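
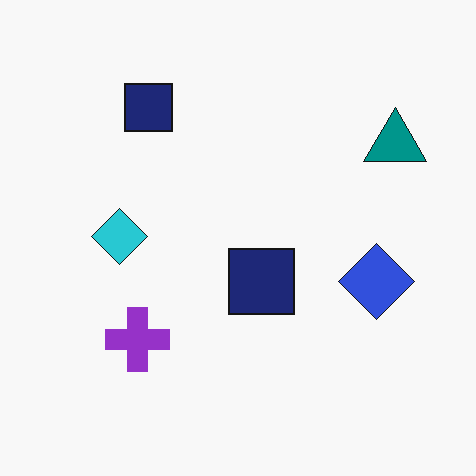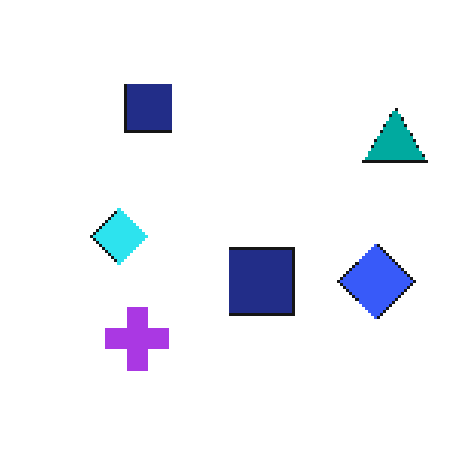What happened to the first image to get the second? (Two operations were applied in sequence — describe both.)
This is the original image slightly brightened, then mildly pixelated.

Every pixel — background and shapes alike — is uniformly brightened. Shapes are reduced to large square blocks; fine edges and outlines are lost — a downscale-then-upscale (mosaic) effect.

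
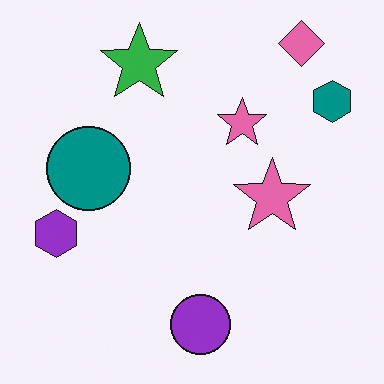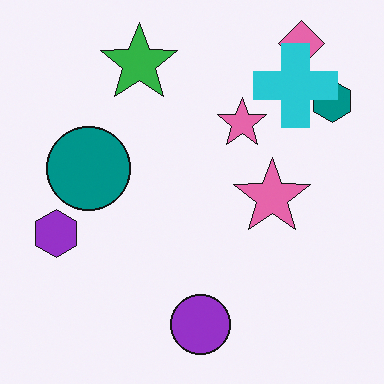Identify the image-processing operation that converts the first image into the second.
This is the original image overlaid with an additional cyan cross.

A cyan cross appears in the second image that is absent from the first.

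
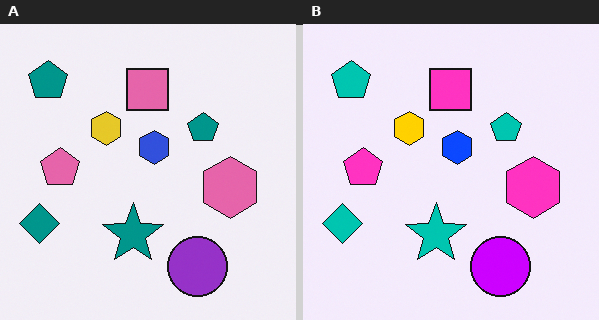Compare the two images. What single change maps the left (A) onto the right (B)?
The image was heavily oversaturated.

All colors are more vivid — a global saturation change.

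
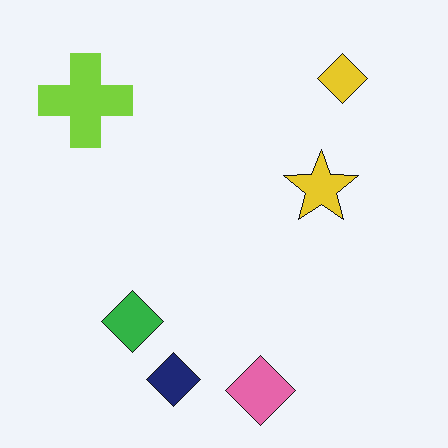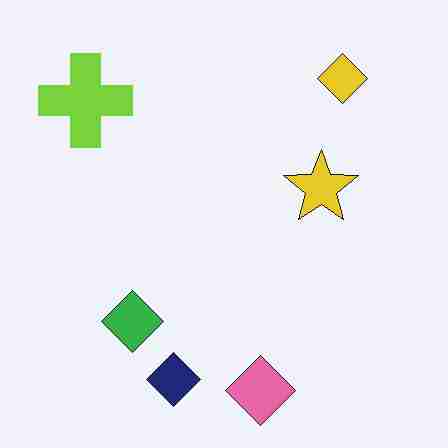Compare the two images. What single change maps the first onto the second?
The transformation is: heavily JPEG-compressed with obvious blocking artifacts.

Blocky 8×8 compression artifacts appear around shape edges and the flat background shows ringing — characteristic JPEG degradation.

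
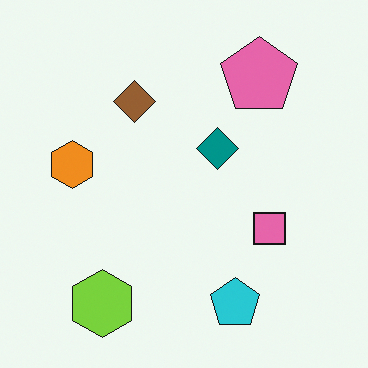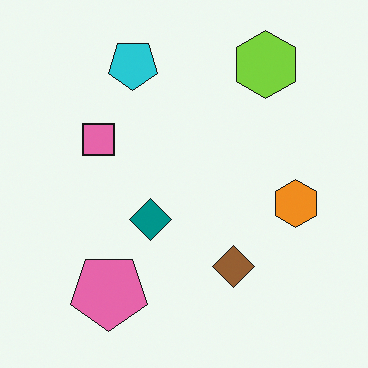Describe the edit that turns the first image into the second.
The transformation is: rotated 180°.

The lime hexagon sits in the bottom-left of the first image and the top-right of the second — consistent with a whole-image 180° rotation.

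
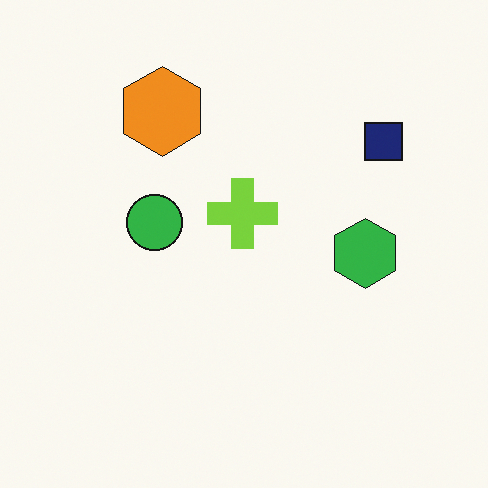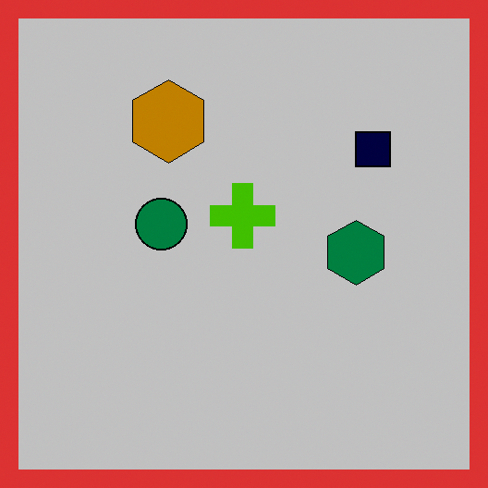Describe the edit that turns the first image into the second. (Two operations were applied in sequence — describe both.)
This is the original image heavily posterized to just a handful of flat colors, then framed with a red border.

Each flat color has snapped to a coarser quantized level — most visibly, the near-white background has dropped to a flat grey. A solid red frame runs around the edge of the second image, with the content slightly shrunk inside it.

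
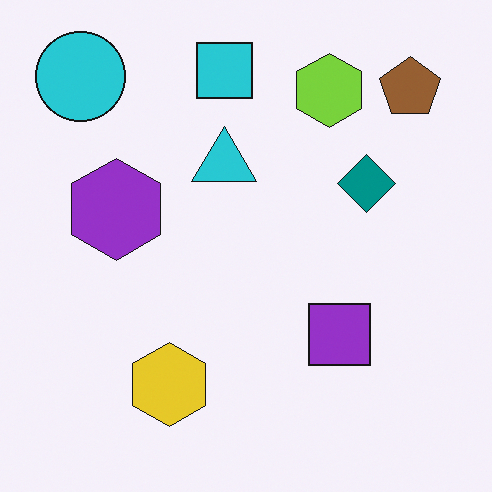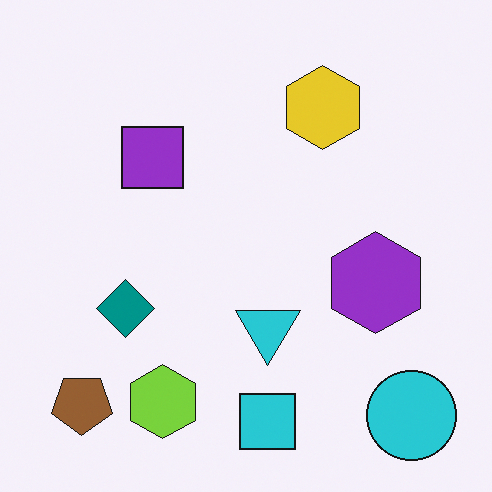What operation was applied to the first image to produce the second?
Rotated 180°.

The cyan circle sits in the top-left of the first image and the bottom-right of the second — consistent with a whole-image 180° rotation.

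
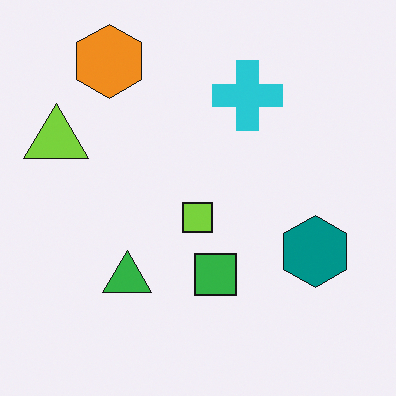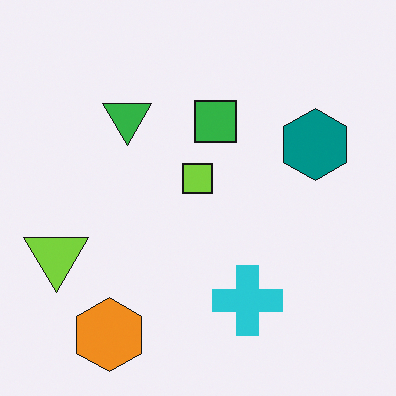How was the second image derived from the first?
This is the original image flipped vertically (top ↔ bottom).

The orange hexagon is in the top-left of the first image and the bottom-left of the second — shapes on opposite sides of the horizontal midline have swapped in a mirror flip.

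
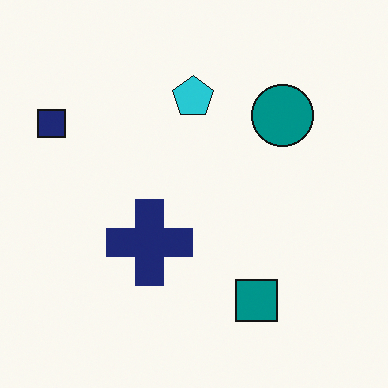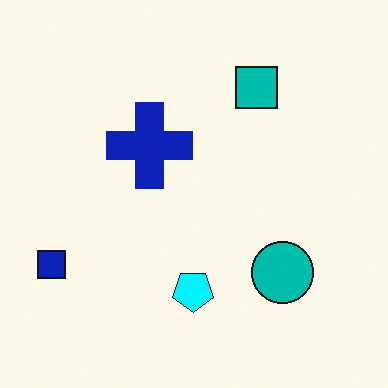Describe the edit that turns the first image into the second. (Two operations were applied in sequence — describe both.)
It was made much more vivid (saturation change), then flipped vertically (top ↔ bottom).

All colors are more vivid — a global saturation change. The teal square is in the bottom of the first image and the top of the second — shapes on opposite sides of the horizontal midline have swapped in a mirror flip.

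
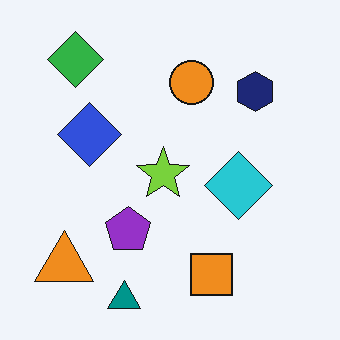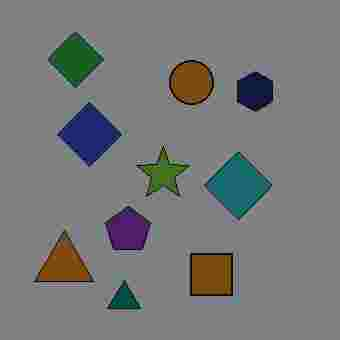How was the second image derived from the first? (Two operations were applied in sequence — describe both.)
The second image is the first substantially darkened, then heavily JPEG-compressed with obvious blocking artifacts.

Every pixel — background and shapes alike — is uniformly darkened. Blocky 8×8 compression artifacts appear around shape edges and the flat background shows ringing — characteristic JPEG degradation.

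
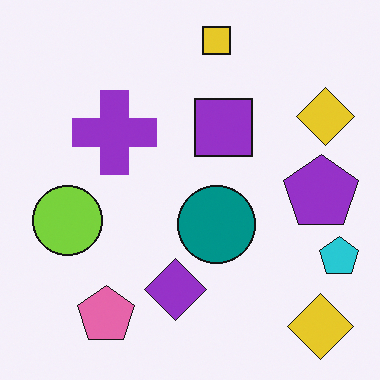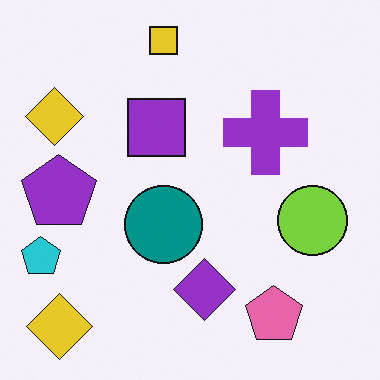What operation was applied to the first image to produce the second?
The transformation is: flipped horizontally (left ↔ right).

The cyan pentagon is in the bottom-right of the first image and the bottom-left of the second — shapes on opposite sides of the vertical midline have swapped in a mirror flip.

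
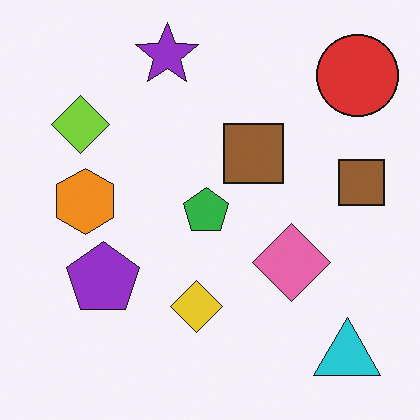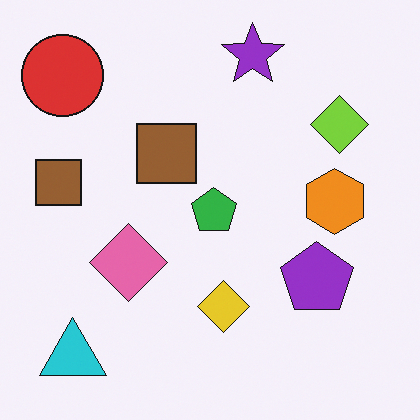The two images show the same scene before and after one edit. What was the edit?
The image was flipped horizontally (left ↔ right).

The red circle is in the top-right of the first image and the top-left of the second — shapes on opposite sides of the vertical midline have swapped in a mirror flip.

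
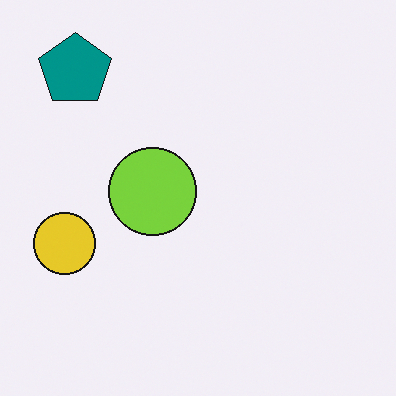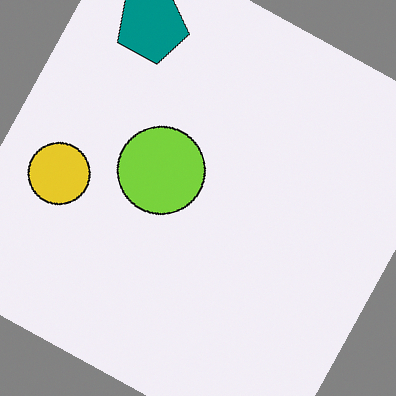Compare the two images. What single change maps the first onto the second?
Rotated clockwise by a clearly visible amount.

Every shape is tilted by the same angle and the image corners show triangular fill wedges — a whole-image rotation by a non-right angle.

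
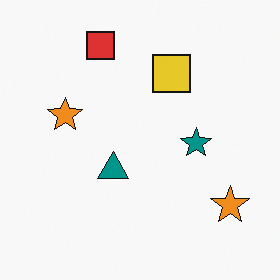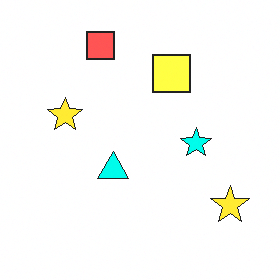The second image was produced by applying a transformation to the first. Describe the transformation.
It was substantially brightened.

Every pixel — background and shapes alike — is uniformly brightened.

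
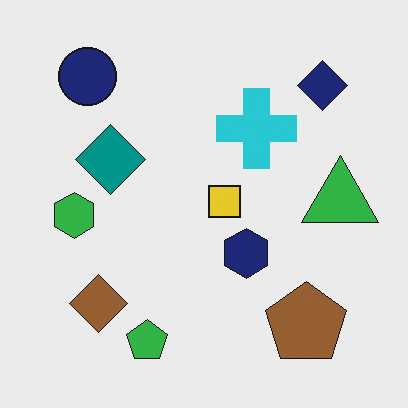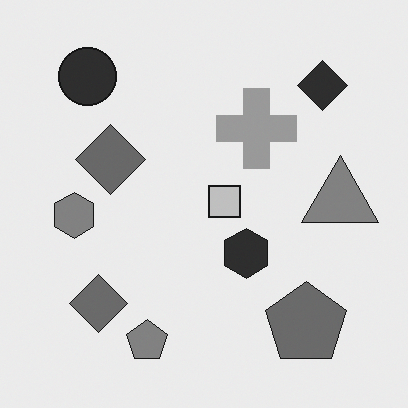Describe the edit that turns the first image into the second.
This is the original image converted to grayscale.

All color is removed — every shape is now a shade of grey.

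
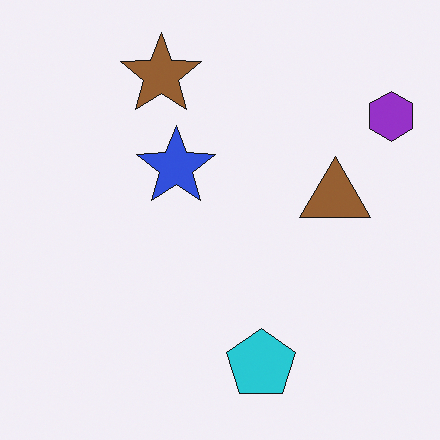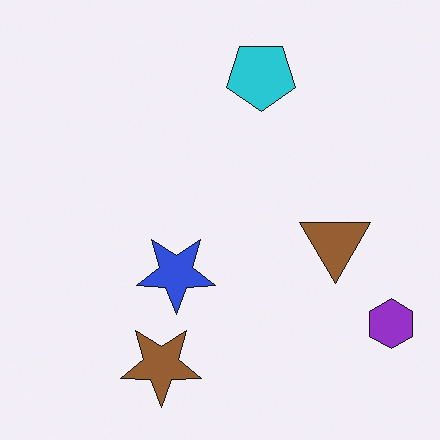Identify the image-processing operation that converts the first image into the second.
It was flipped vertically (top ↔ bottom).

The brown star is in the top of the first image and the bottom of the second — shapes on opposite sides of the horizontal midline have swapped in a mirror flip.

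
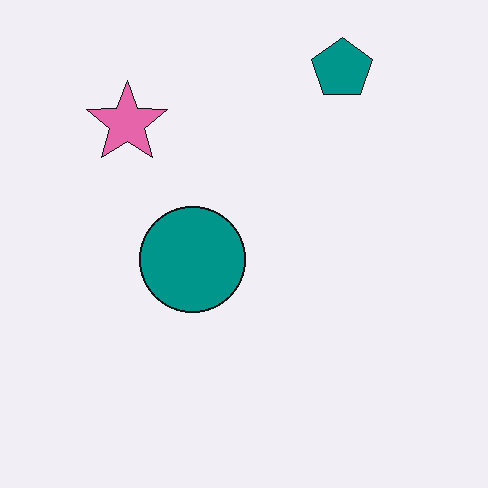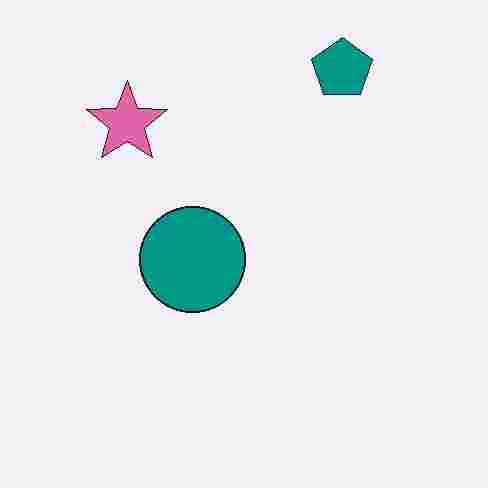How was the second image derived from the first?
The second image is the first heavily JPEG-compressed with obvious blocking artifacts.

Blocky 8×8 compression artifacts appear around shape edges and the flat background shows ringing — characteristic JPEG degradation.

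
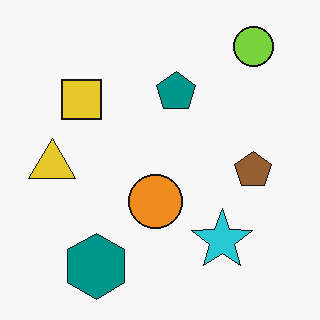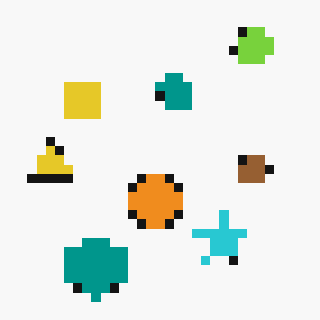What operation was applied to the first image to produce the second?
The image was heavily pixelated into large blocks.

Shapes are reduced to large square blocks; fine edges and outlines are lost — a downscale-then-upscale (mosaic) effect.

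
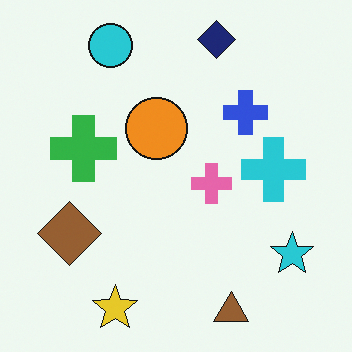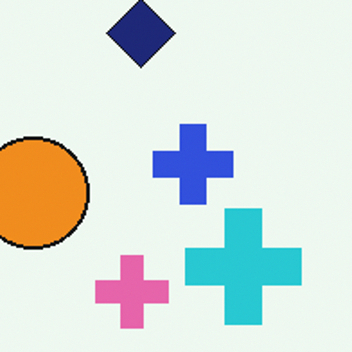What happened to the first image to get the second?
It was cropped tightly and scaled back up.

The visible shapes are larger and the field of view is narrower; shapes near the original edges may be partly or wholly outside the frame — a crop-and-rescale.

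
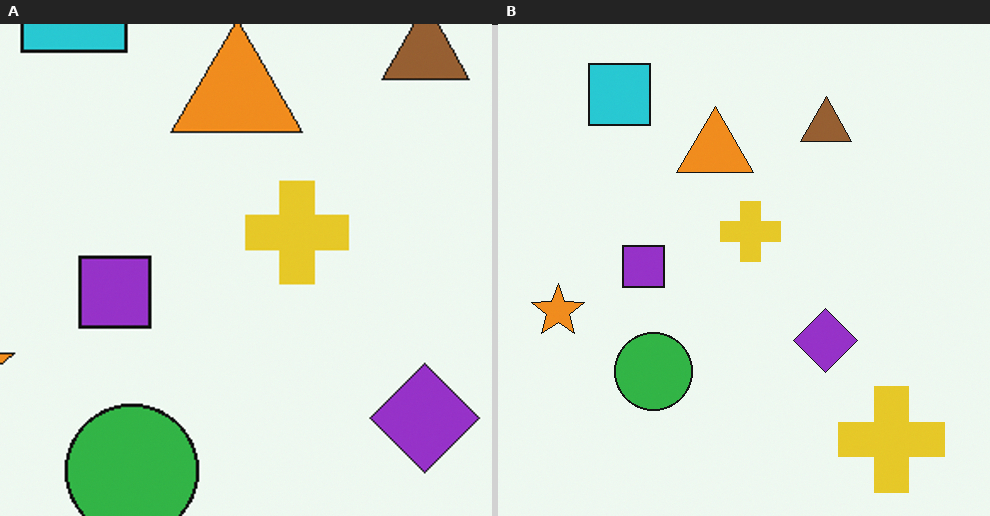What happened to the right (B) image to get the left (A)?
The transformation is: cropped to a noticeably smaller region and rescaled.

The visible shapes are larger and the field of view is narrower; shapes near the original edges may be partly or wholly outside the frame — a crop-and-rescale.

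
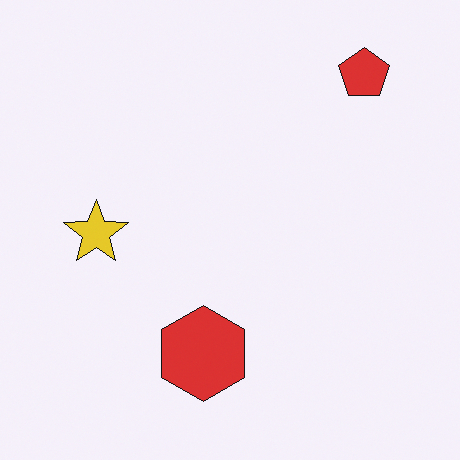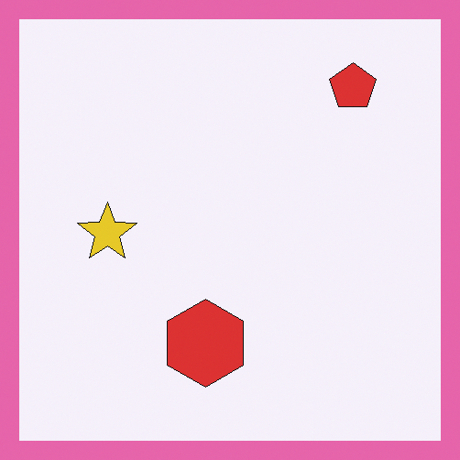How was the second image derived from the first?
The transformation is: framed with a pink border.

A solid pink frame runs around the edge of the second image, with the content slightly shrunk inside it.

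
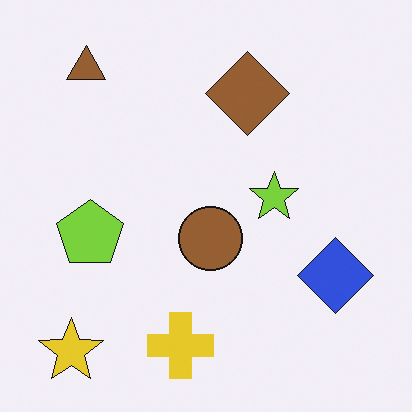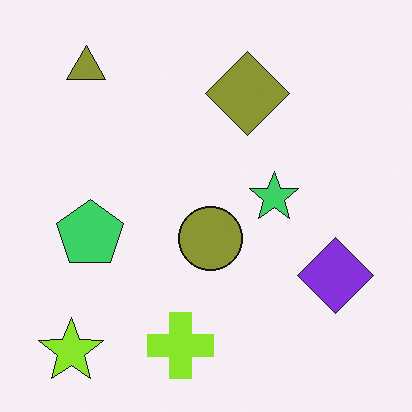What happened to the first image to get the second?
The second image is the first hue-shifted slightly.

Every shape's color has rotated by the same amount around the hue wheel — a uniform hue shift.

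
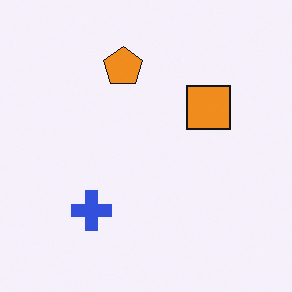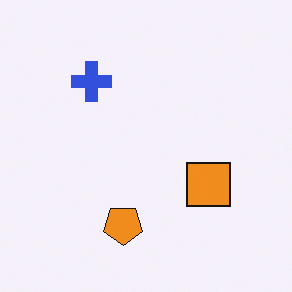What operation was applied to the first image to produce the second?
The second image is the first flipped vertically (top ↔ bottom).

The orange pentagon is in the top of the first image and the bottom of the second — shapes on opposite sides of the horizontal midline have swapped in a mirror flip.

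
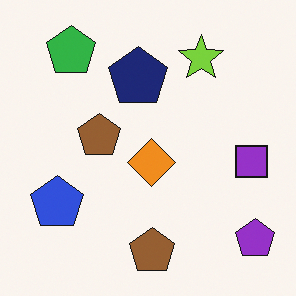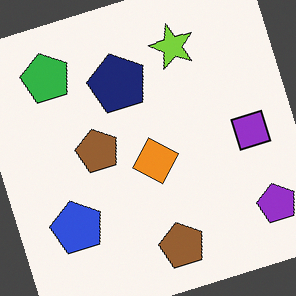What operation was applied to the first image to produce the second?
Rotated counter-clockwise by a clearly visible amount.

Every shape is tilted by the same angle and the image corners show triangular fill wedges — a whole-image rotation by a non-right angle.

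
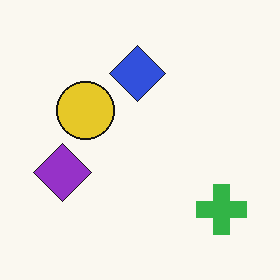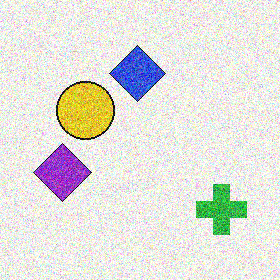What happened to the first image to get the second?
This is the original image degraded with heavy additive noise.

Random speckle covers the whole image, including the flat background.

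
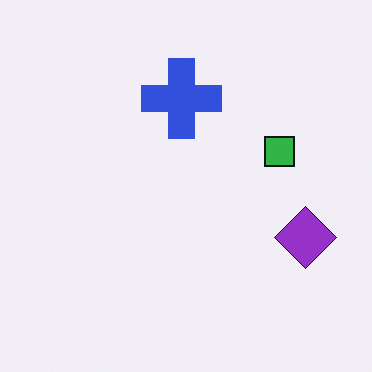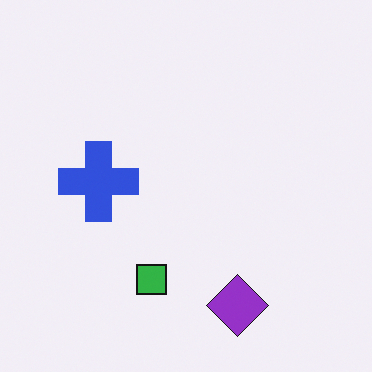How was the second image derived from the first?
The second image is the first transposed (reflected across the top-left ↔ bottom-right diagonal).

Shapes have swapped their row and column positions — what was in the top-right is now in the bottom-left — a diagonal reflection.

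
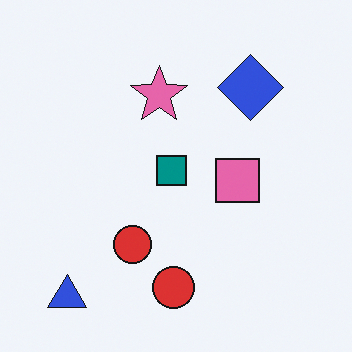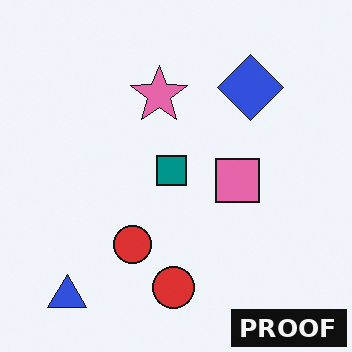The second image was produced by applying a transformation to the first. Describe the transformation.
The transformation is: watermarked with the text "PROOF" in the lower-right corner.

A dark label reading "PROOF" appears in the lower-right corner.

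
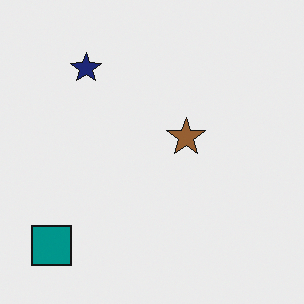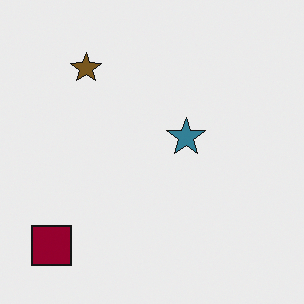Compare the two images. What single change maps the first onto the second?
This is the original image hue-shifted through roughly half the color wheel.

Every shape's color has rotated by the same amount around the hue wheel — a uniform hue shift.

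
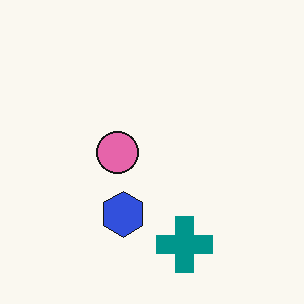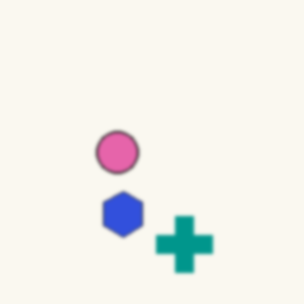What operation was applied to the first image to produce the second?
Lightly blurred.

Shape edges and outlines are uniformly softened across the whole image.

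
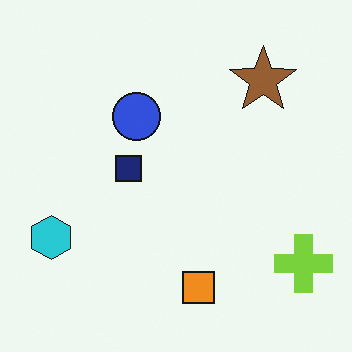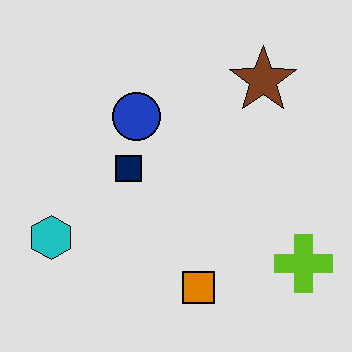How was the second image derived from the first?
The second image is the first moderately posterized.

Each flat color has snapped to a coarser quantized level — most visibly, the near-white background has dropped to a flat grey.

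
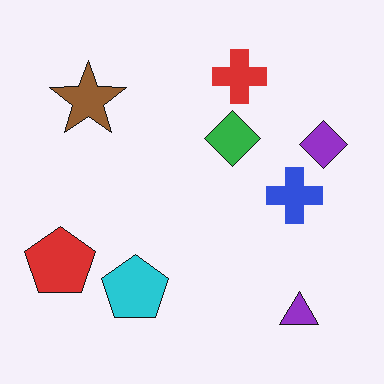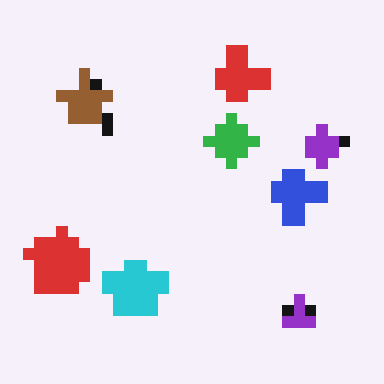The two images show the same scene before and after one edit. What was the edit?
The image was heavily pixelated into large blocks.

Shapes are reduced to large square blocks; fine edges and outlines are lost — a downscale-then-upscale (mosaic) effect.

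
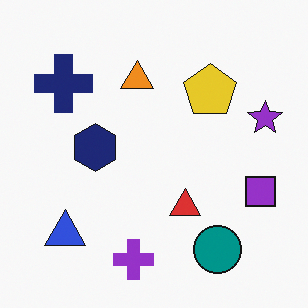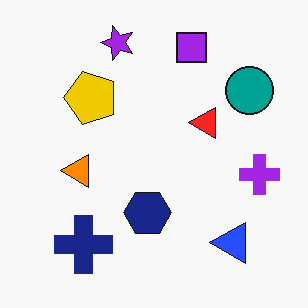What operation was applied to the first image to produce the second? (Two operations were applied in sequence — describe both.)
It was rotated 90° counter-clockwise, then slightly oversaturated.

The blue triangle sits in the bottom-left of the first image and the bottom-right of the second — consistent with a whole-image 90° counter-clockwise rotation. All colors are more vivid — a global saturation change.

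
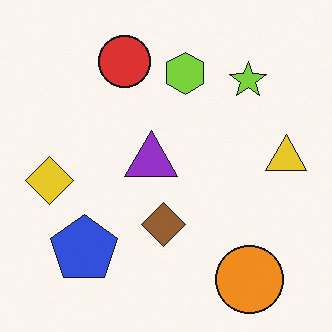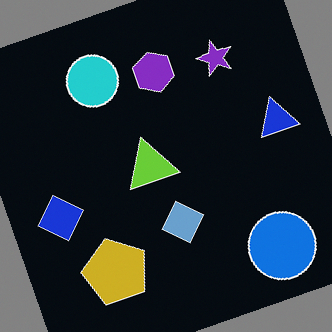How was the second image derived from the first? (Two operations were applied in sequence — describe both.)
Color-inverted (negative), then rotated counter-clockwise by a clearly visible amount.

The light background has become dark and every shape's color is its complement — a photographic negative. Every shape is tilted by the same angle and the image corners show triangular fill wedges — a whole-image rotation by a non-right angle.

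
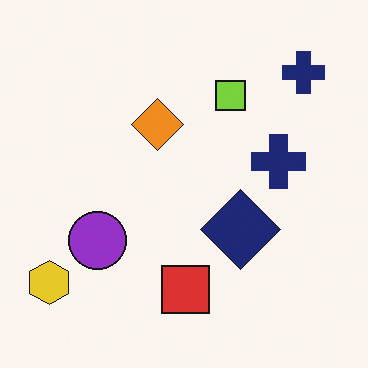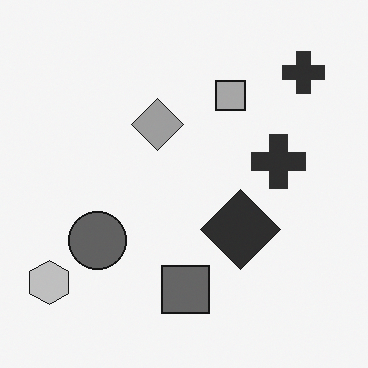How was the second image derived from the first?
The second image is the first converted to grayscale.

All color is removed — every shape is now a shade of grey.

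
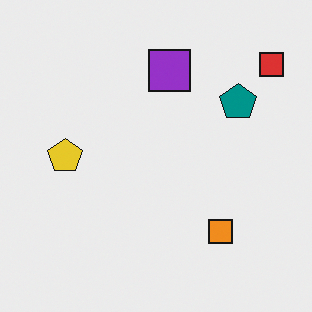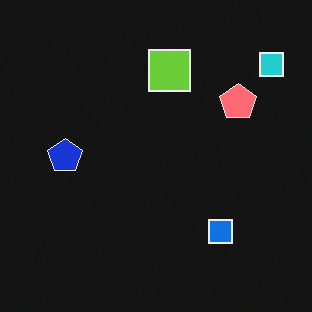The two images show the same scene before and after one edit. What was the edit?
It was color-inverted (negative).

The light background has become dark and every shape's color is its complement — a photographic negative.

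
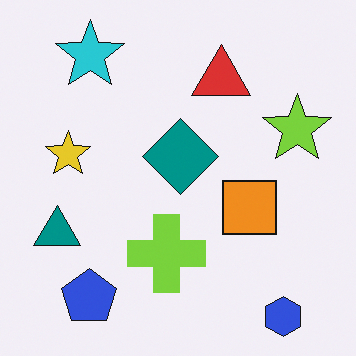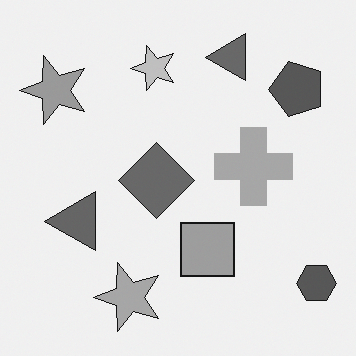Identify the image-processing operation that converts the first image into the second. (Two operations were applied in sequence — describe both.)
It was converted to grayscale, then transposed (reflected across the top-left ↔ bottom-right diagonal).

All color is removed — every shape is now a shade of grey. Shapes have swapped their row and column positions — what was in the top-right is now in the bottom-left — a diagonal reflection.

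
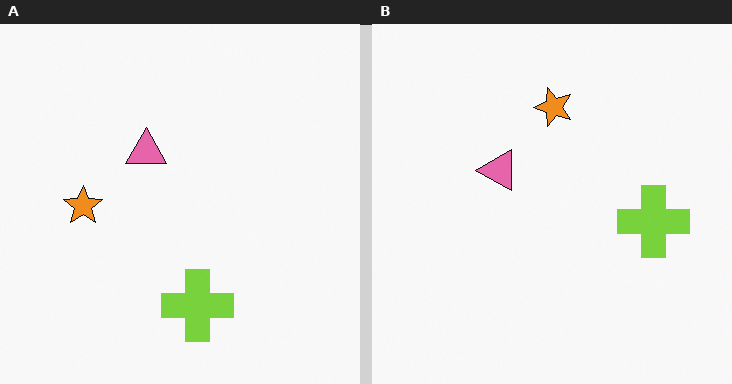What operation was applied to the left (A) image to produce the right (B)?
Transposed (reflected across the top-left ↔ bottom-right diagonal).

Shapes have swapped their row and column positions — what was in the top-right is now in the bottom-left — a diagonal reflection.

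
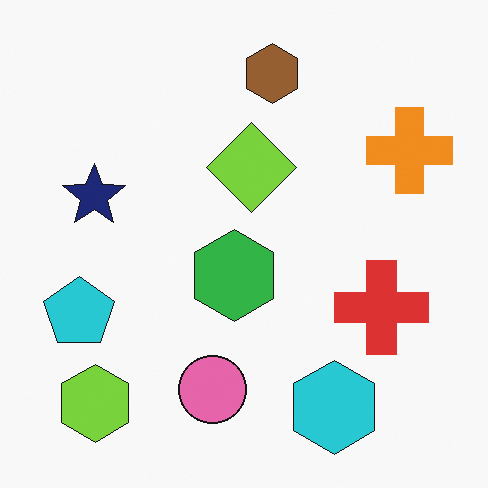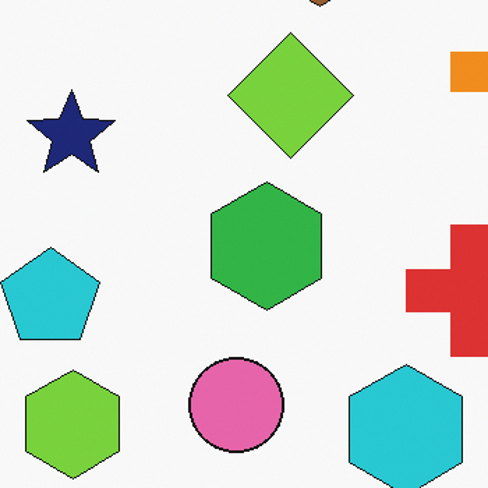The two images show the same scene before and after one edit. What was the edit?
This is the original image cropped to a modestly smaller region and rescaled.

The visible shapes are larger and the field of view is narrower; shapes near the original edges may be partly or wholly outside the frame — a crop-and-rescale.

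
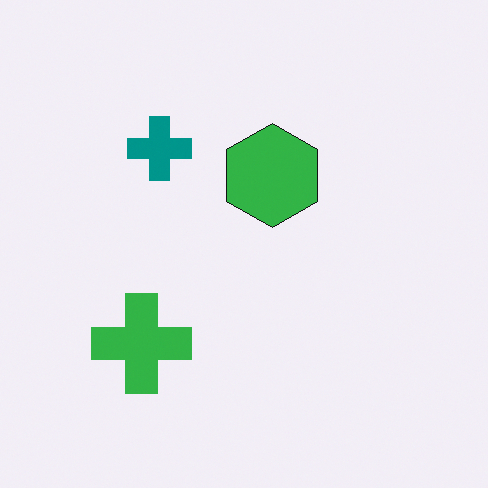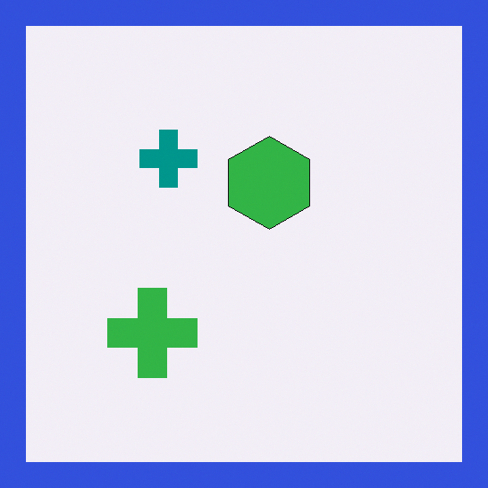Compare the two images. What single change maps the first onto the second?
The transformation is: framed with a blue border.

A solid blue frame runs around the edge of the second image, with the content slightly shrunk inside it.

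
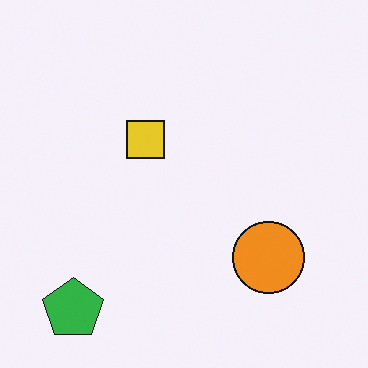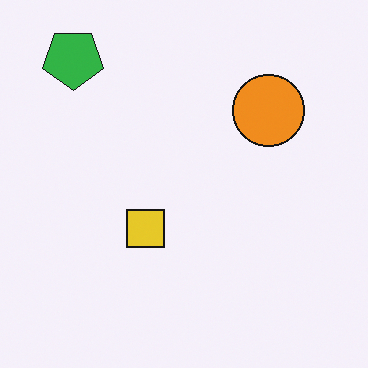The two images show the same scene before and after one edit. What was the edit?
Flipped vertically (top ↔ bottom).

The green pentagon is in the bottom-left of the first image and the top-left of the second — shapes on opposite sides of the horizontal midline have swapped in a mirror flip.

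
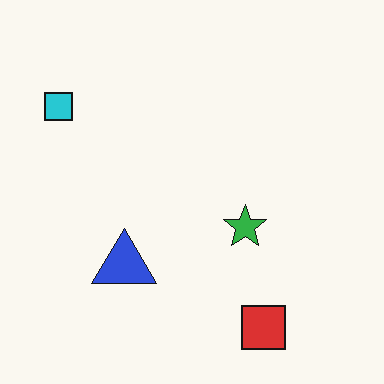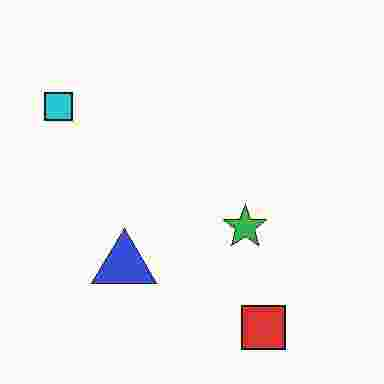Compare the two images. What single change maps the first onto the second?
Heavily JPEG-compressed with obvious blocking artifacts.

Blocky 8×8 compression artifacts appear around shape edges and the flat background shows ringing — characteristic JPEG degradation.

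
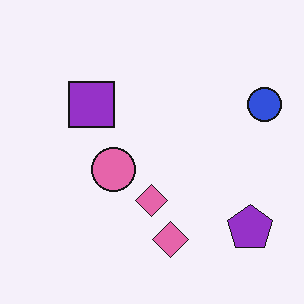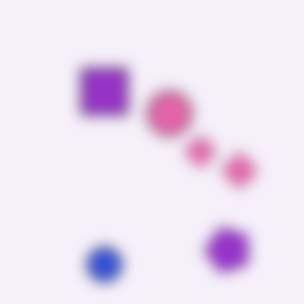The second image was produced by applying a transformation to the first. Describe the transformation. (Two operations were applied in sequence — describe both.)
This is the original image heavily blurred, then transposed (reflected across the top-left ↔ bottom-right diagonal).

Shape edges and outlines are uniformly softened across the whole image. Shapes have swapped their row and column positions — what was in the top-right is now in the bottom-left — a diagonal reflection.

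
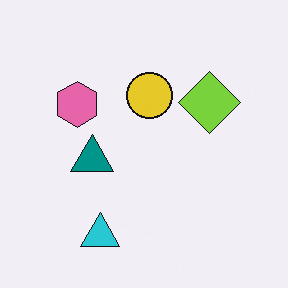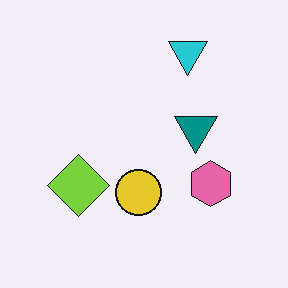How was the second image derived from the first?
The transformation is: rotated 180°.

The cyan triangle sits in the bottom of the first image and the top of the second — consistent with a whole-image 180° rotation.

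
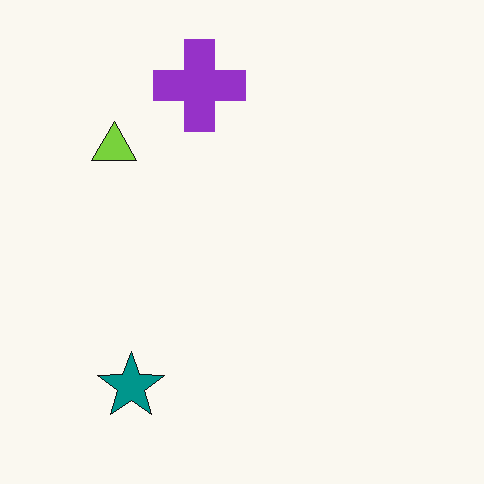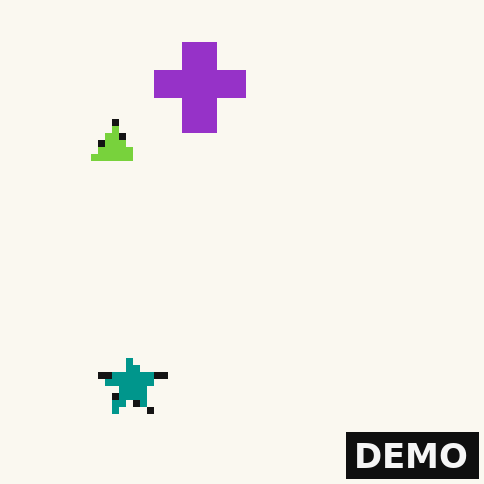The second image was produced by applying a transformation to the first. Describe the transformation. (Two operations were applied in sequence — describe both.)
The second image is the first pixelated into visible square blocks, then watermarked with the text "DEMO" in the lower-right corner.

Shapes are reduced to large square blocks; fine edges and outlines are lost — a downscale-then-upscale (mosaic) effect. A dark label reading "DEMO" appears in the lower-right corner.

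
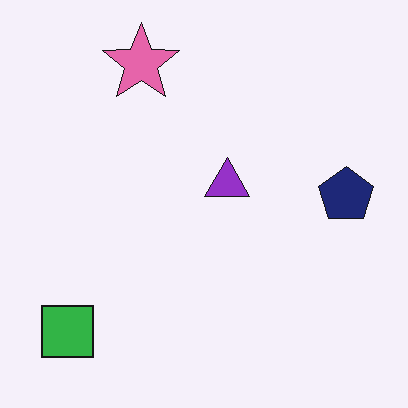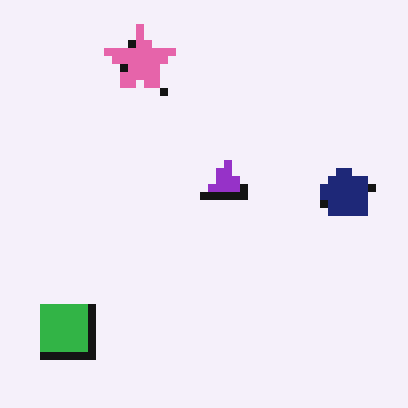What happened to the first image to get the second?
It was pixelated into visible square blocks.

Shapes are reduced to large square blocks; fine edges and outlines are lost — a downscale-then-upscale (mosaic) effect.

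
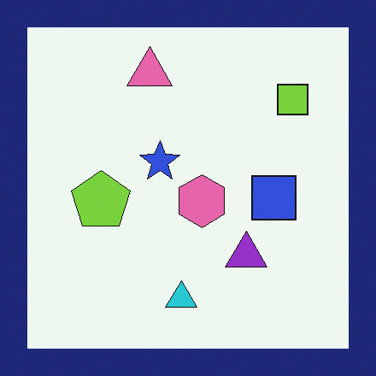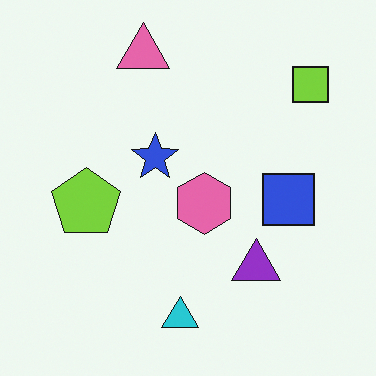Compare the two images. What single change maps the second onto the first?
The first image is the second framed with a navy border.

A solid navy frame runs around the edge of the first image, with the content slightly shrunk inside it.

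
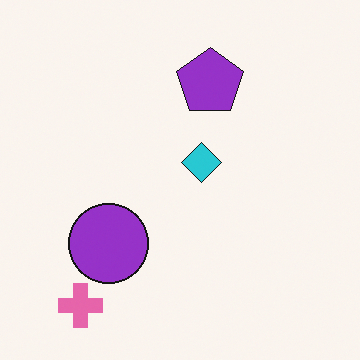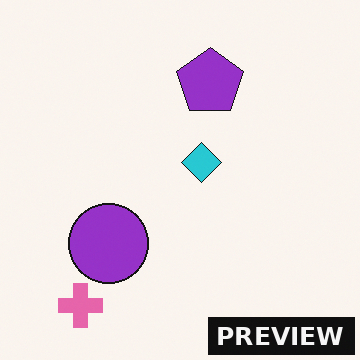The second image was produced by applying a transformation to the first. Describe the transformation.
This is the original image watermarked with the text "PREVIEW" in the lower-right corner.

A dark label reading "PREVIEW" appears in the lower-right corner.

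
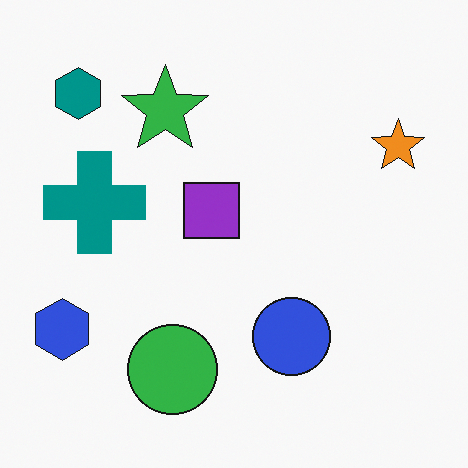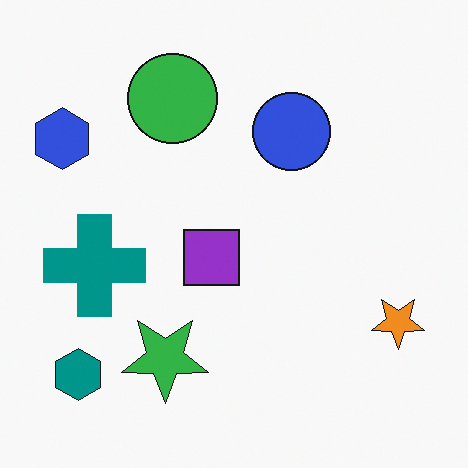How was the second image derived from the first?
This is the original image flipped vertically (top ↔ bottom).

The teal hexagon is in the top-left of the first image and the bottom-left of the second — shapes on opposite sides of the horizontal midline have swapped in a mirror flip.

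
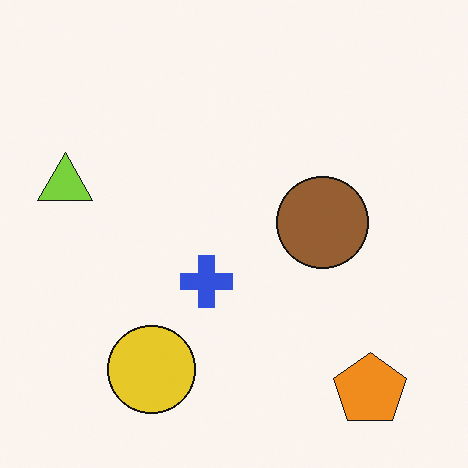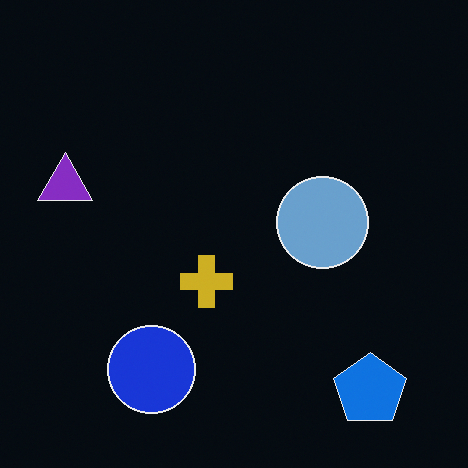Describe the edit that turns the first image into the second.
Color-inverted (negative).

The light background has become dark and every shape's color is its complement — a photographic negative.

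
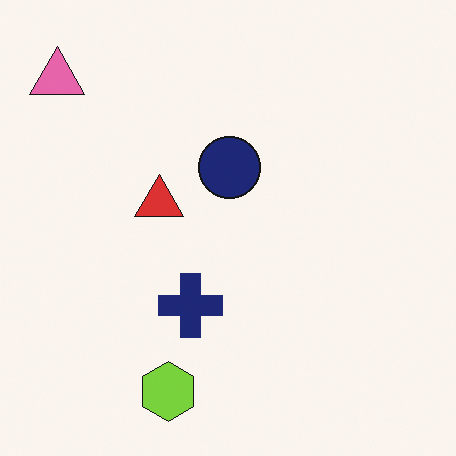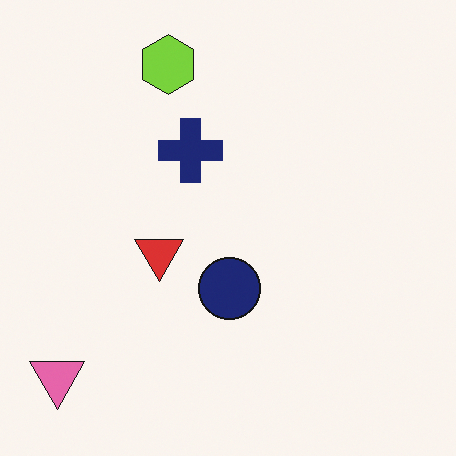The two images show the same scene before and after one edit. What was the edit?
The transformation is: flipped vertically (top ↔ bottom).

The lime hexagon is in the bottom of the first image and the top of the second — shapes on opposite sides of the horizontal midline have swapped in a mirror flip.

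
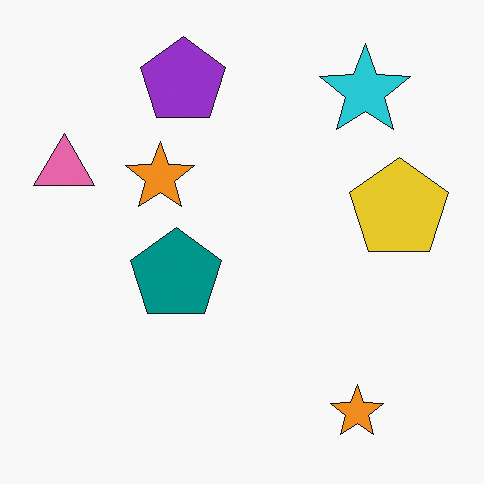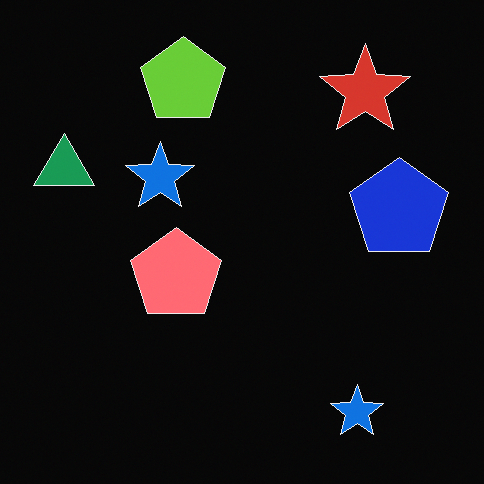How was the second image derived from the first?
The transformation is: color-inverted (negative).

The light background has become dark and every shape's color is its complement — a photographic negative.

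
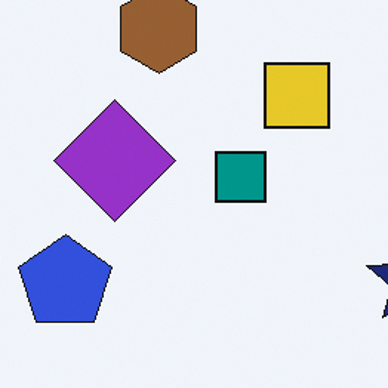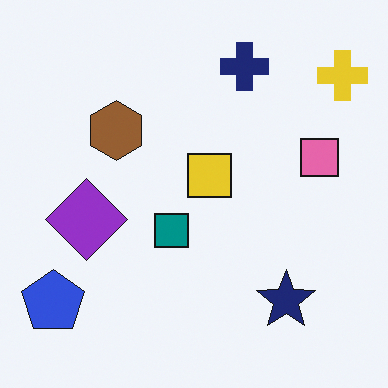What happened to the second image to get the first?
The image was cropped slightly and scaled back up.

The visible shapes are larger and the field of view is narrower; shapes near the original edges may be partly or wholly outside the frame — a crop-and-rescale.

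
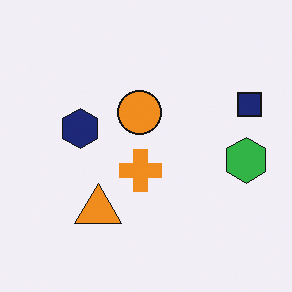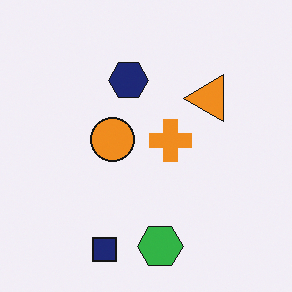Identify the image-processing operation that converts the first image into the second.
It was transposed (reflected across the top-left ↔ bottom-right diagonal).

Shapes have swapped their row and column positions — what was in the top-right is now in the bottom-left — a diagonal reflection.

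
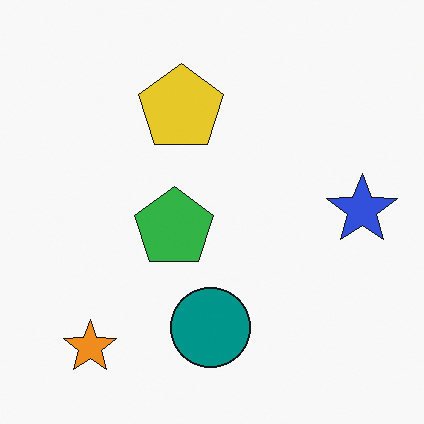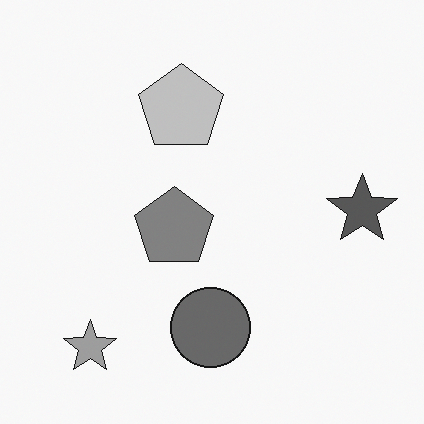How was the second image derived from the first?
The second image is the first converted to grayscale.

All color is removed — every shape is now a shade of grey.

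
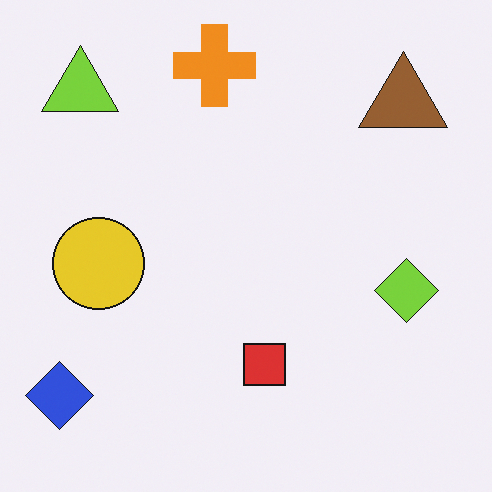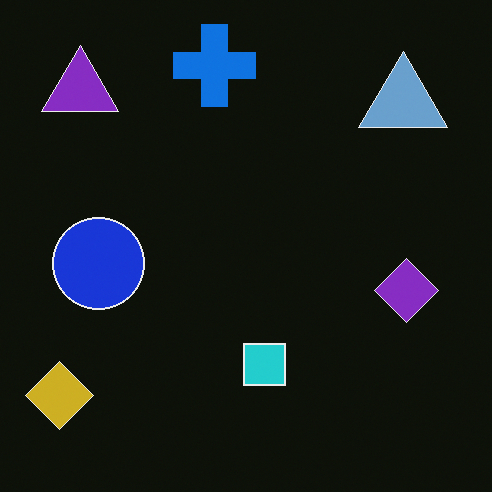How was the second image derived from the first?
The second image is the first color-inverted (negative).

The light background has become dark and every shape's color is its complement — a photographic negative.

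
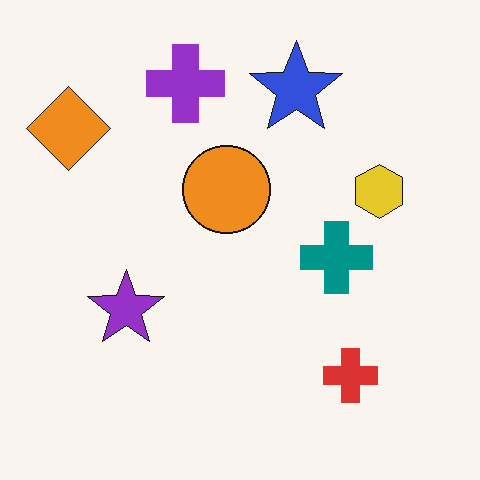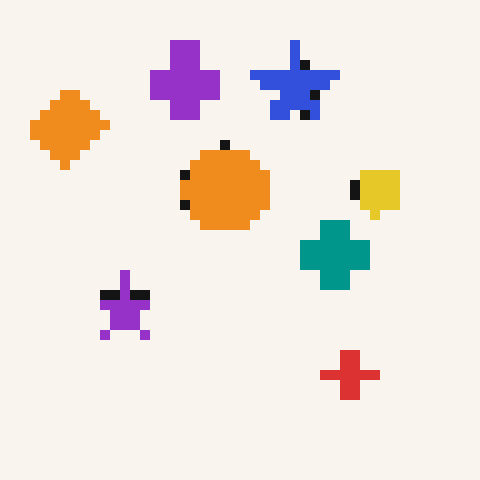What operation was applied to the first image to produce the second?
The transformation is: heavily pixelated into large blocks.

Shapes are reduced to large square blocks; fine edges and outlines are lost — a downscale-then-upscale (mosaic) effect.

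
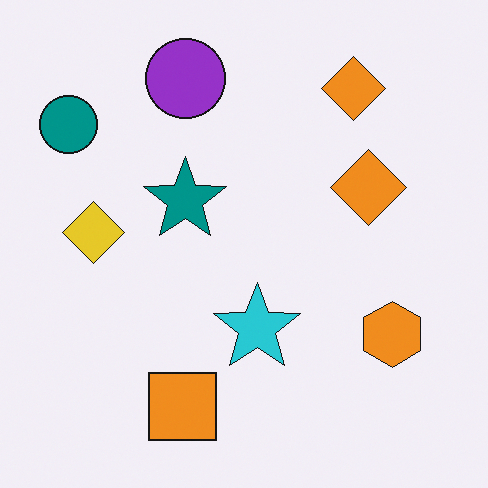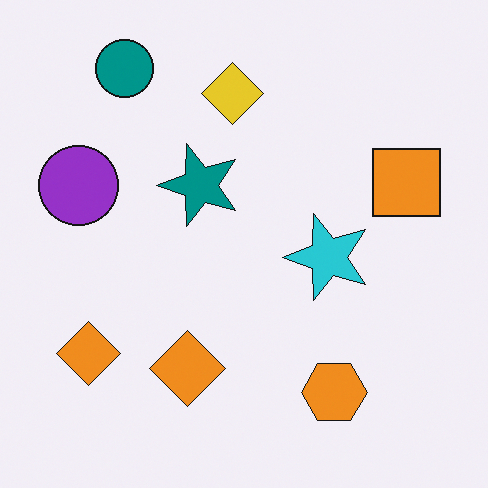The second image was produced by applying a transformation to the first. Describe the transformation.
The image was transposed (reflected across the top-left ↔ bottom-right diagonal).

Shapes have swapped their row and column positions — what was in the top-right is now in the bottom-left — a diagonal reflection.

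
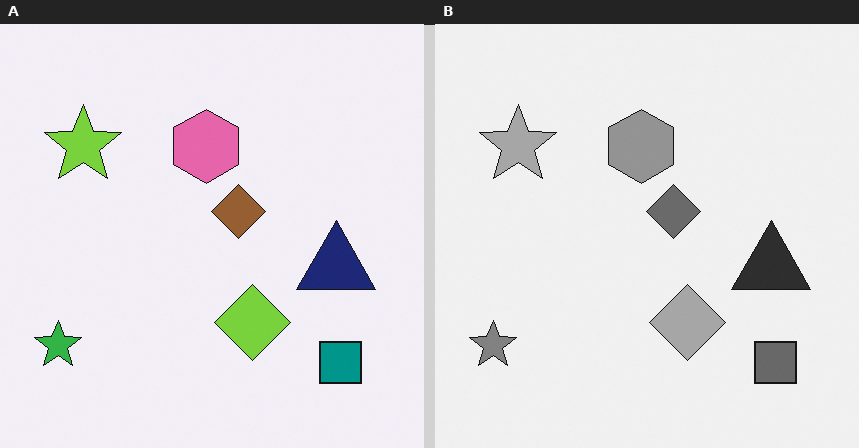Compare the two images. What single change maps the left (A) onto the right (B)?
The image was converted to grayscale.

All color is removed — every shape is now a shade of grey.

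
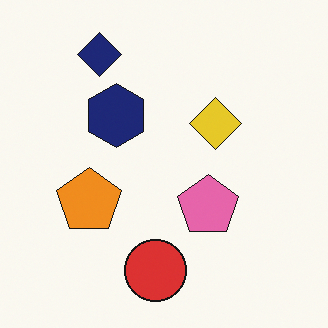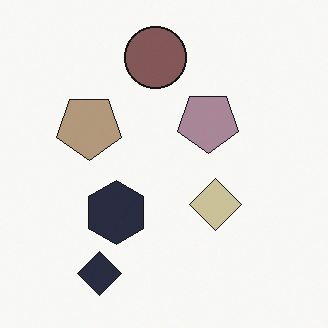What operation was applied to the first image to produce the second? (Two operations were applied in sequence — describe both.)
The image was flipped vertically (top ↔ bottom), then heavily desaturated.

The navy diamond is in the top-left of the first image and the bottom-left of the second — shapes on opposite sides of the horizontal midline have swapped in a mirror flip. All colors are more muted and greyish — a global saturation change.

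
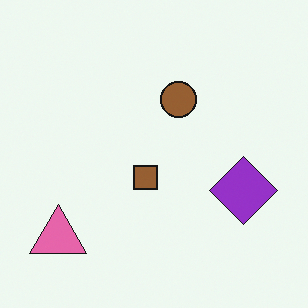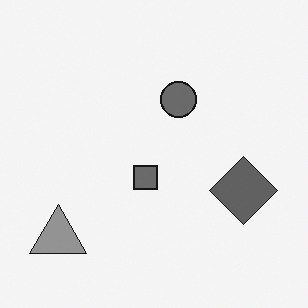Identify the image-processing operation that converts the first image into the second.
The transformation is: converted to grayscale.

All color is removed — every shape is now a shade of grey.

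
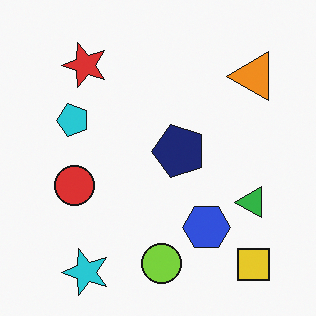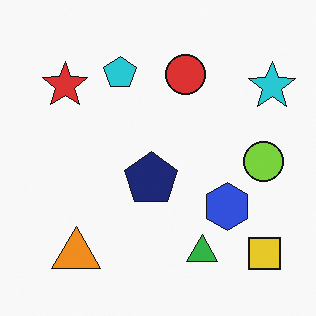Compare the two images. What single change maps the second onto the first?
The image was transposed (reflected across the top-left ↔ bottom-right diagonal).

Shapes have swapped their row and column positions — what was in the top-right is now in the bottom-left — a diagonal reflection.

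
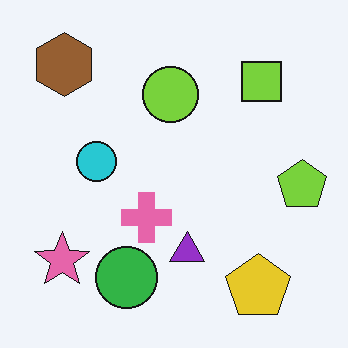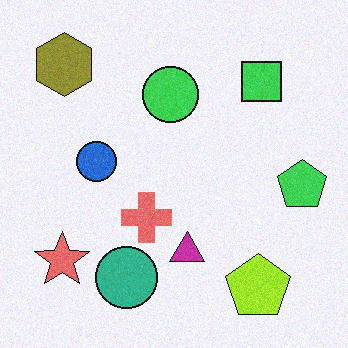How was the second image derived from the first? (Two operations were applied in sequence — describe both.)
It was degraded with subtle gaussian noise, then hue-shifted by a small amount.

Random speckle covers the whole image, including the flat background. Every shape's color has rotated by the same amount around the hue wheel — a uniform hue shift.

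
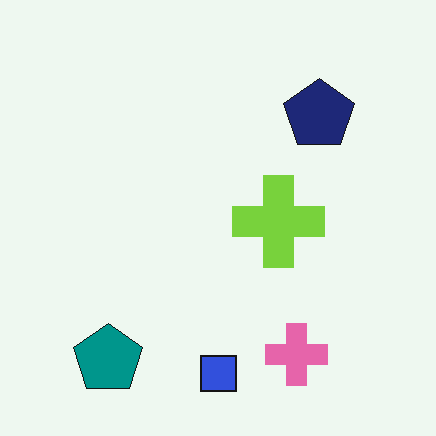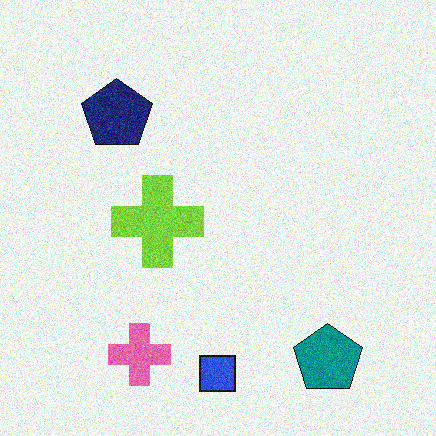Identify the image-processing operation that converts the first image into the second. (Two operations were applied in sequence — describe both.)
It was flipped horizontally (left ↔ right), then degraded with moderate additive noise.

The teal pentagon is in the bottom-left of the first image and the bottom-right of the second — shapes on opposite sides of the vertical midline have swapped in a mirror flip. Random speckle covers the whole image, including the flat background.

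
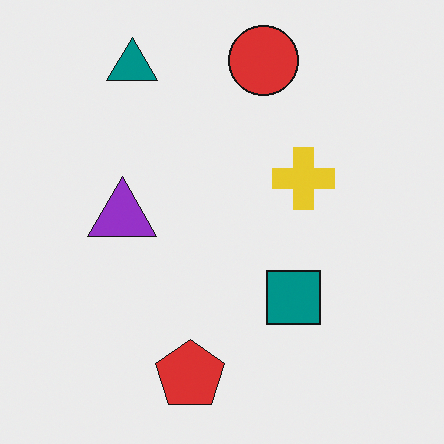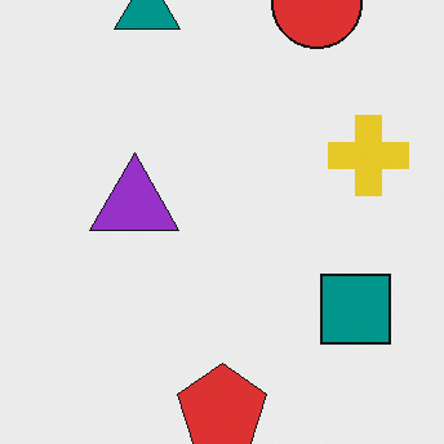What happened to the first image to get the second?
Cropped slightly and scaled back up.

The visible shapes are larger and the field of view is narrower; shapes near the original edges may be partly or wholly outside the frame — a crop-and-rescale.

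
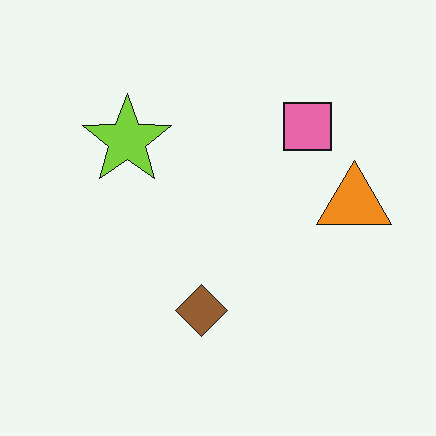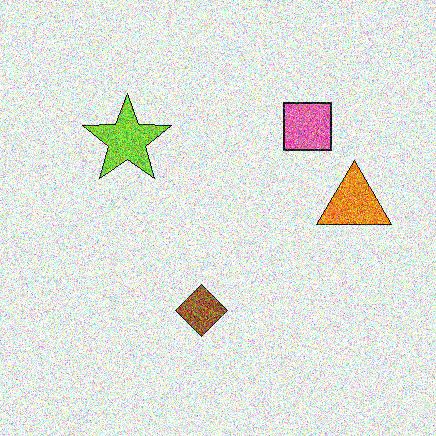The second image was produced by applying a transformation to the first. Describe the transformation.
The second image is the first degraded with a thick layer of grain.

Random speckle covers the whole image, including the flat background.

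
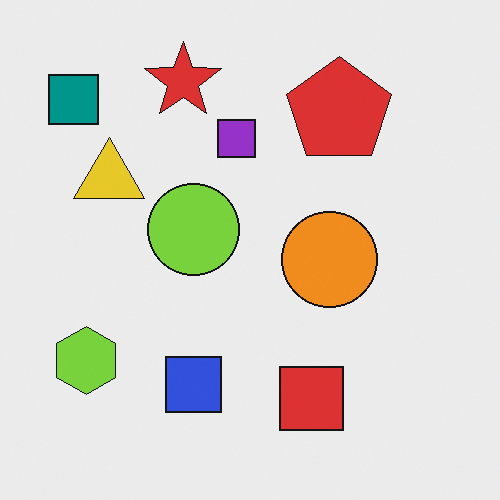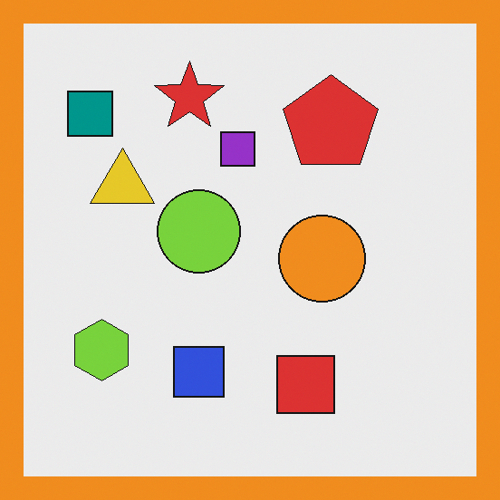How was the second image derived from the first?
The image was framed with a orange border.

A solid orange frame runs around the edge of the second image, with the content slightly shrunk inside it.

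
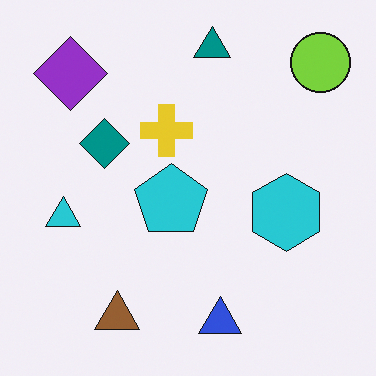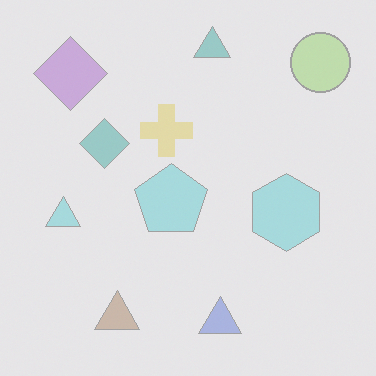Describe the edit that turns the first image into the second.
Given much lower contrast.

Tones are pushed toward mid-grey across the whole image — a global contrast change.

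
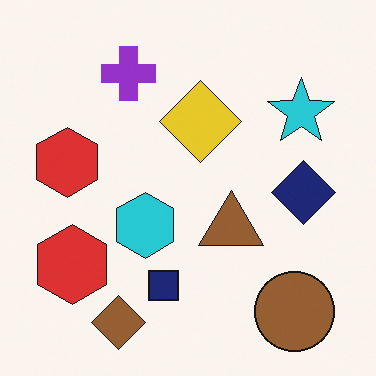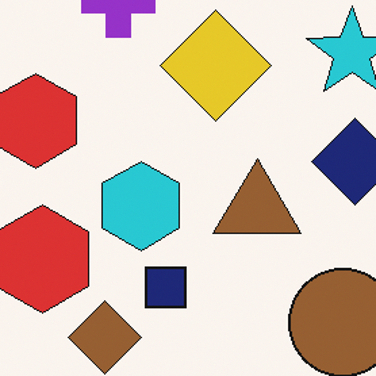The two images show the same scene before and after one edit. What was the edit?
This is the original image cropped to a modestly smaller region and rescaled.

The visible shapes are larger and the field of view is narrower; shapes near the original edges may be partly or wholly outside the frame — a crop-and-rescale.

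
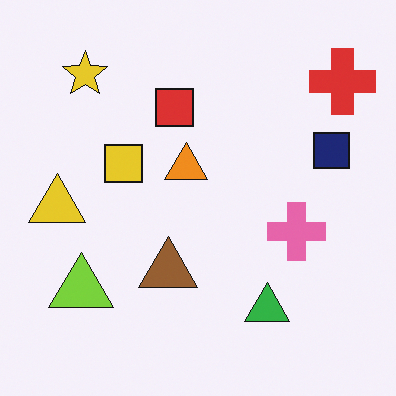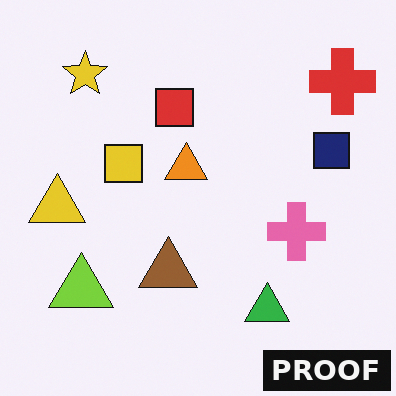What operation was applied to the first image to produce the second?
It was watermarked with the text "PROOF" in the lower-right corner.

A dark label reading "PROOF" appears in the lower-right corner.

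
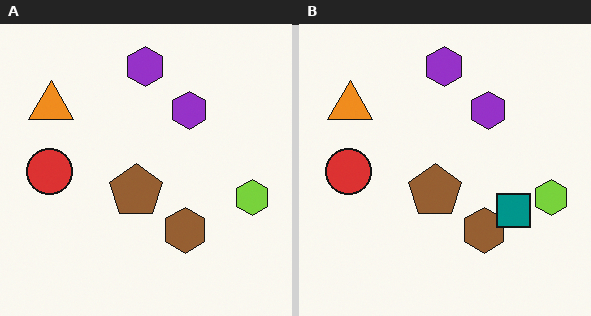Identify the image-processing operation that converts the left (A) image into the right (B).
The transformation is: overlaid with an additional teal square.

A teal square appears in the right (B) image that is absent from the left (A).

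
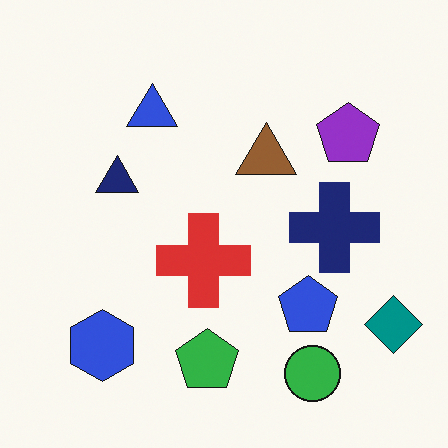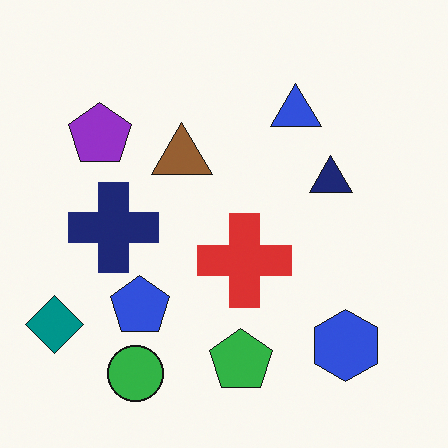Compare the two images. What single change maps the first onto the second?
This is the original image flipped horizontally (left ↔ right).

The teal diamond is in the bottom-right of the first image and the bottom-left of the second — shapes on opposite sides of the vertical midline have swapped in a mirror flip.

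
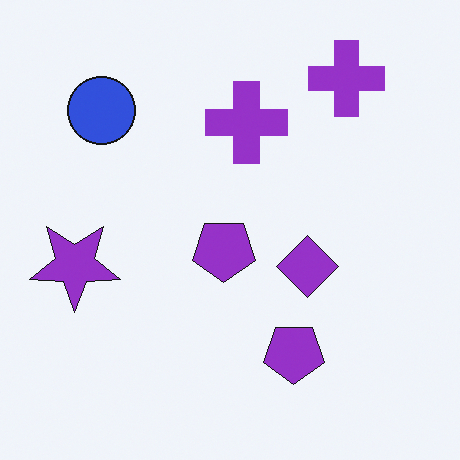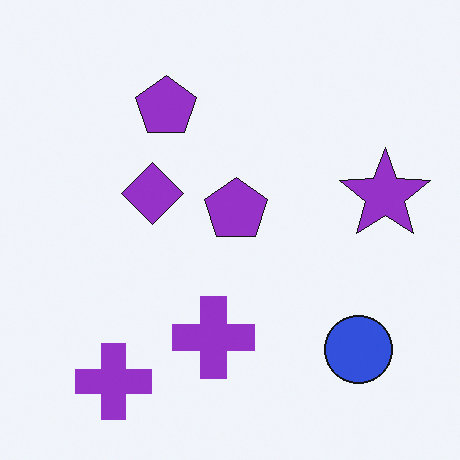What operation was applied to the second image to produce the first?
The transformation is: rotated 180°.

The blue circle sits in the bottom-right of the second image and the top-left of the first — consistent with a whole-image 180° rotation.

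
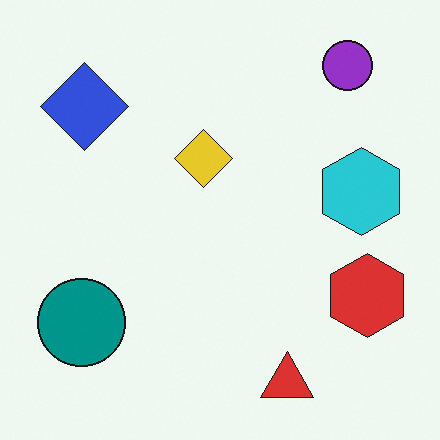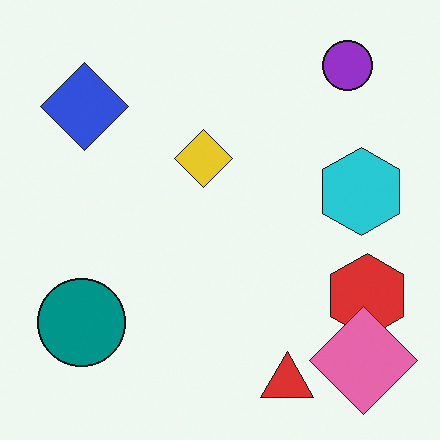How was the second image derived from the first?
The second image is the first overlaid with an additional pink diamond.

A pink diamond appears in the second image that is absent from the first.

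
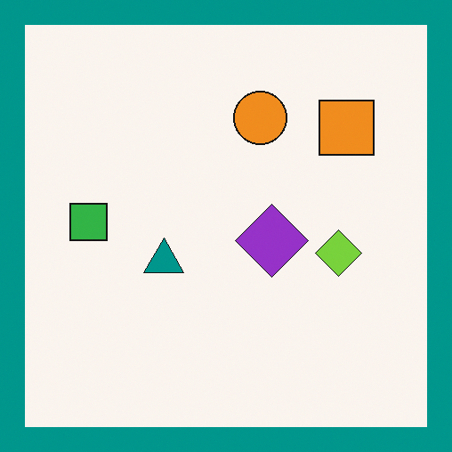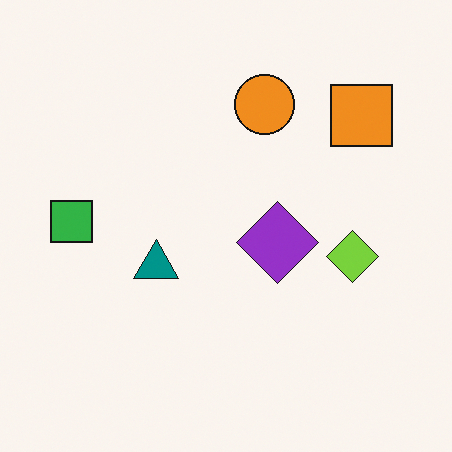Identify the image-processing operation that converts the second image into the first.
The first image is the second framed with a teal border.

A solid teal frame runs around the edge of the first image, with the content slightly shrunk inside it.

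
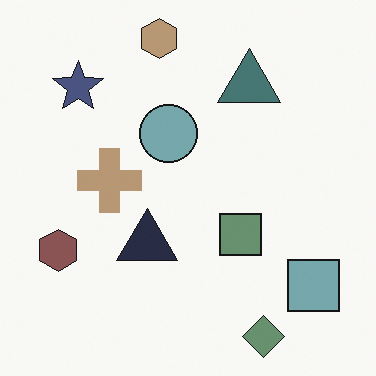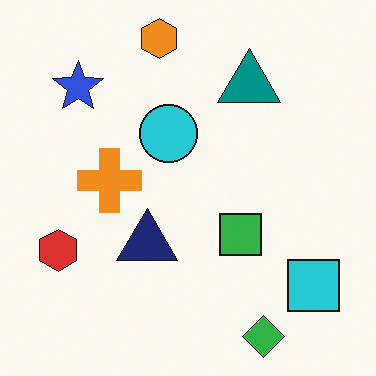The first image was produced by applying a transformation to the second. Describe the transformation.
It was made much more muted (saturation change).

All colors are more muted and greyish — a global saturation change.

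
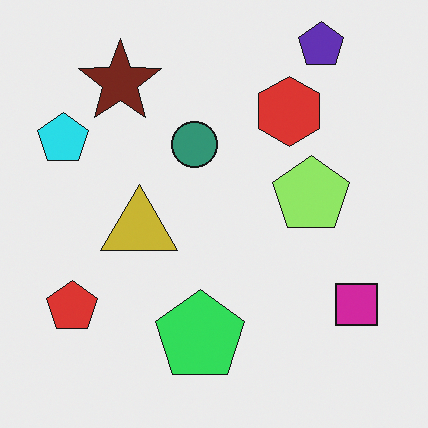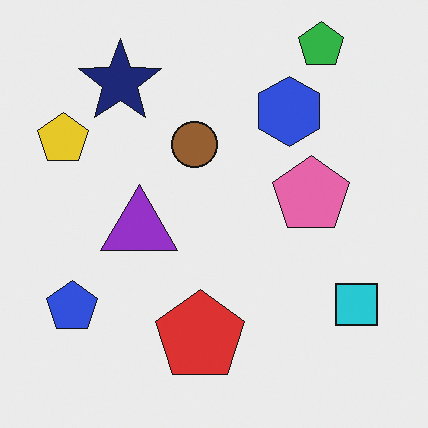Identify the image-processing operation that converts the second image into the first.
The first image is the second hue-shifted noticeably.

Every shape's color has rotated by the same amount around the hue wheel — a uniform hue shift.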